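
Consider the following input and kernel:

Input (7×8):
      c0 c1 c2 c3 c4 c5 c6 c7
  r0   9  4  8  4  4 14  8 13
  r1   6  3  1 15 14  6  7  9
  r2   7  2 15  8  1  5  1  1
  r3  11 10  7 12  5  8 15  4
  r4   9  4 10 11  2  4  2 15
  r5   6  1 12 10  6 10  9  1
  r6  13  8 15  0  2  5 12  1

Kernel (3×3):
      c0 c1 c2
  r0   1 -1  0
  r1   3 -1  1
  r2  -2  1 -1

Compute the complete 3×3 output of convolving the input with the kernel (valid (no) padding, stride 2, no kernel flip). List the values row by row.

Output[0,0]: The receptive field on the input at this output position is [9 4 8 / 6 3 1 / 7 2 15]. Elementwise product with the kernel and sum: 9·1 + 4·-1 + 6·3 + 3·-1 + 1·1 + 7·-2 + 2·1 + 15·-1.
Output[0,1]: The receptive field on the input at this output position is [8 4 4 / 1 15 14 / 15 8 1]. Elementwise product with the kernel and sum: 8·1 + 4·-1 + 1·3 + 15·-1 + 14·1 + 15·-2 + 8·1 + 1·-1.

-6 -17 35
11 10 16
1 -1 4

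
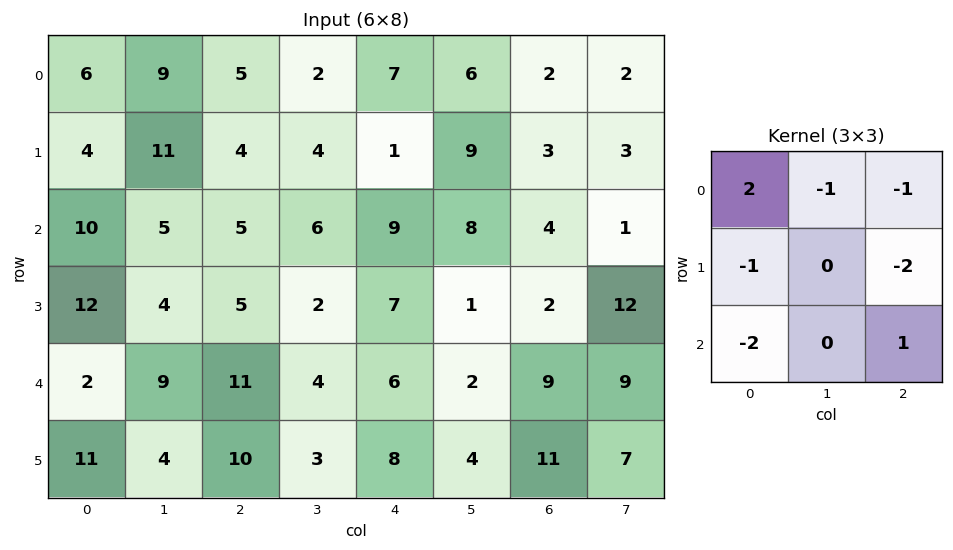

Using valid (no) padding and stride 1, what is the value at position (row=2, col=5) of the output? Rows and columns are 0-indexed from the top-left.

-9

The receptive field on the input at this output position is [8 4 1 / 1 2 12 / 2 9 9]. Elementwise product with the kernel and sum: 8·2 + 4·-1 + 1·-1 + 1·-1 + 12·-2 + 2·-2 + 9·1.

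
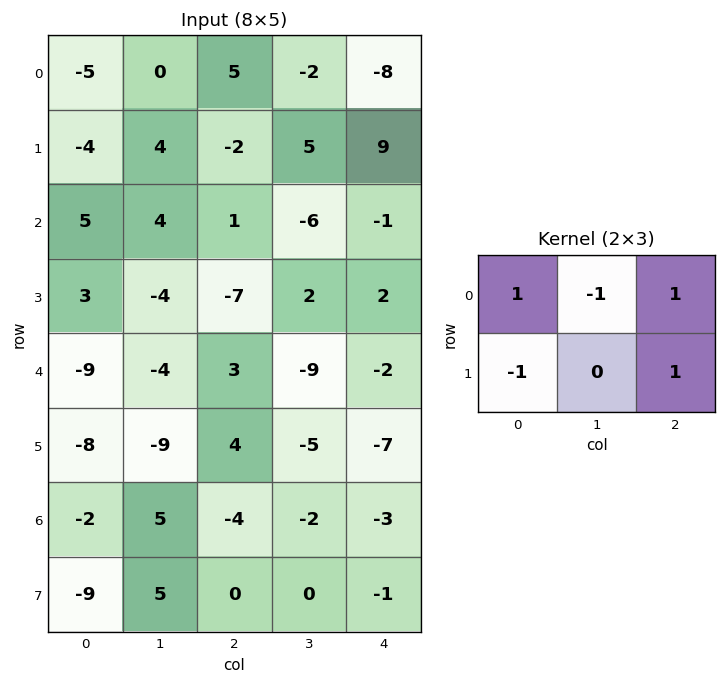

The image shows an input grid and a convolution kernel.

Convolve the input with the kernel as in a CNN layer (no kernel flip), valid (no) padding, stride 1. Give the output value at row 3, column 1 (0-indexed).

0

The receptive field on the input at this output position is [-4 -7 2 / -4 3 -9]. Elementwise product with the kernel and sum: -4·1 + -7·-1 + 2·1 + -4·-1 + -9·1.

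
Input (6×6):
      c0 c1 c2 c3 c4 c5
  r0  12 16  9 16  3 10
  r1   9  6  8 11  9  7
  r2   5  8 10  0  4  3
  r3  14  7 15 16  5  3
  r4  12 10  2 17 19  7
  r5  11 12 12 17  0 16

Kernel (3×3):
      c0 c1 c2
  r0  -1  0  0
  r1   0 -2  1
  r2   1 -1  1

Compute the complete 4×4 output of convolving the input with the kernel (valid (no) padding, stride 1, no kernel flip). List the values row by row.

-9 -23 -8 -28
7 -18 0 -2
0 3 -33 -2
-21 23 -35 -14

Output[0,0]: The receptive field on the input at this output position is [12 16 9 / 9 6 8 / 5 8 10]. Elementwise product with the kernel and sum: 12·-1 + 6·-2 + 8·1 + 5·1 + 8·-1 + 10·1.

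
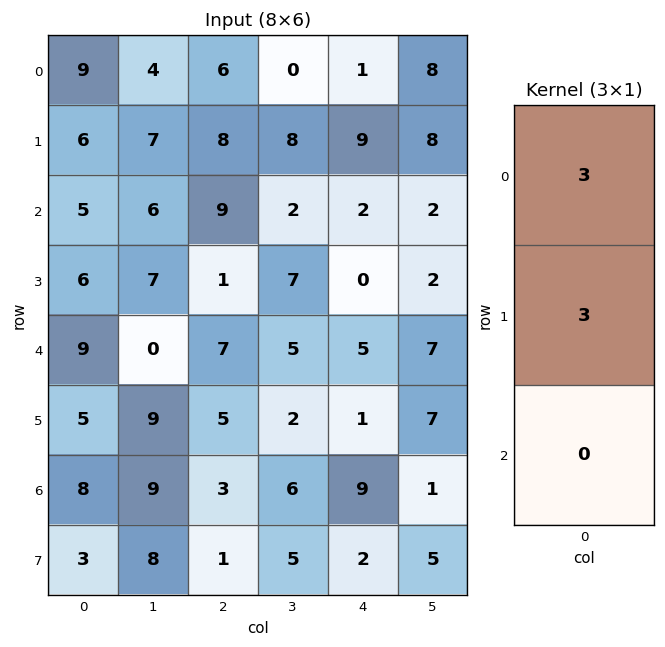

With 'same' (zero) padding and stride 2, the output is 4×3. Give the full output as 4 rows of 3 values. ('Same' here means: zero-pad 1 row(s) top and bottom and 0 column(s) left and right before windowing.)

Output[0,0]: The receptive field on the zero-padded input at this output position is [0 / 9 / 6]. Elementwise product with the kernel and sum: 0·3 + 9·3.
Output[0,1]: The receptive field on the zero-padded input at this output position is [0 / 6 / 8]. Elementwise product with the kernel and sum: 0·3 + 6·3.

27 18 3
33 51 33
45 24 15
39 24 30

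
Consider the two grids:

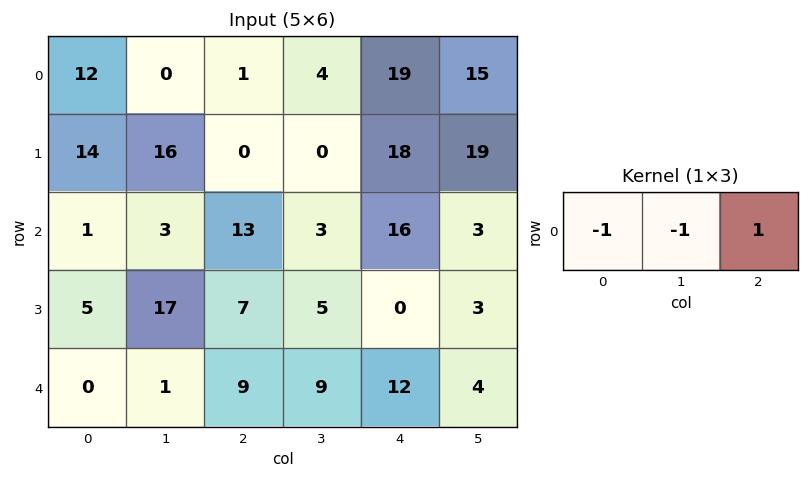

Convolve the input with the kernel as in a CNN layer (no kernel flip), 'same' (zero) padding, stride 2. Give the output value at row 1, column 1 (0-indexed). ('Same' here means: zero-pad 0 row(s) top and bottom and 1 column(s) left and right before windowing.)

-13

The receptive field on the zero-padded input at this output position is [3 13 3]. Elementwise product with the kernel and sum: 3·-1 + 13·-1 + 3·1.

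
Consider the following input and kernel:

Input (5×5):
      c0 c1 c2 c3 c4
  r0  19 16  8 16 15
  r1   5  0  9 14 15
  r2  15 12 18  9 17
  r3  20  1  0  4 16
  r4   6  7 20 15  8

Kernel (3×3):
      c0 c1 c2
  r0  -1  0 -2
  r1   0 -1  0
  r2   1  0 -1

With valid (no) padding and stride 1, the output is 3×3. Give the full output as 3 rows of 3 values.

-38 -54 -51
-15 -49 -64
-66 -38 -44

Output[0,0]: The receptive field on the input at this output position is [19 16 8 / 5 0 9 / 15 12 18]. Elementwise product with the kernel and sum: 19·-1 + 8·-2 + 0·-1 + 15·1 + 18·-1.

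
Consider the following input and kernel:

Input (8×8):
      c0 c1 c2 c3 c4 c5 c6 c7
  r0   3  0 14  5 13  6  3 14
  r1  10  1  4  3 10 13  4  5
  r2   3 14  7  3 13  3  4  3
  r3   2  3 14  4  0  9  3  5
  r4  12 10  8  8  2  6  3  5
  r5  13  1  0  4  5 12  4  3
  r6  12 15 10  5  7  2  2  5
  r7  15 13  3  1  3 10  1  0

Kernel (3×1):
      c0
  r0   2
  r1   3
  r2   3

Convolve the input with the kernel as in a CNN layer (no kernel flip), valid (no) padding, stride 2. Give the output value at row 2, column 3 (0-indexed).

The receptive field on the input at this output position is [3 / 4 / 2]. Elementwise product with the kernel and sum: 3·2 + 4·3 + 2·3.

24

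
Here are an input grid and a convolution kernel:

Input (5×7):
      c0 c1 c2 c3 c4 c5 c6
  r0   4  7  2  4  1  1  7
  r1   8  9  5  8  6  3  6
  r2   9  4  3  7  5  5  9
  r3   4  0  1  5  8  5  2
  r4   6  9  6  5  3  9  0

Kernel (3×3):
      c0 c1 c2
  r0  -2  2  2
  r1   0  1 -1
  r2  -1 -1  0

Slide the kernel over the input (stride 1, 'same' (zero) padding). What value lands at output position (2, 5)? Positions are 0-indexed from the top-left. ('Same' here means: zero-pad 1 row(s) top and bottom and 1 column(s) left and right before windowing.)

-11

The receptive field on the zero-padded input at this output position is [6 3 6 / 5 5 9 / 8 5 2]. Elementwise product with the kernel and sum: 6·-2 + 3·2 + 6·2 + 5·1 + 9·-1 + 8·-1 + 5·-1.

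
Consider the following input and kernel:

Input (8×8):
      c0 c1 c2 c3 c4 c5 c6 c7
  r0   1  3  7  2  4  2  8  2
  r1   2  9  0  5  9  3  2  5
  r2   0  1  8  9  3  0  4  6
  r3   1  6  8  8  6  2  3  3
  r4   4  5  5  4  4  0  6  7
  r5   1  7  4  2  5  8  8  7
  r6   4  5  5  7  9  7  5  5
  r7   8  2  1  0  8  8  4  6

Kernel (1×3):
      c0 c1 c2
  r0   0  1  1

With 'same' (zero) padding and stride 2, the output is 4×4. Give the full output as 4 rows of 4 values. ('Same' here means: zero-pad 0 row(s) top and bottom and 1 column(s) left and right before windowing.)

Output[0,0]: The receptive field on the zero-padded input at this output position is [0 1 3]. Elementwise product with the kernel and sum: 1·1 + 3·1.
Output[0,1]: The receptive field on the zero-padded input at this output position is [3 7 2]. Elementwise product with the kernel and sum: 7·1 + 2·1.

4 9 6 10
1 17 3 10
9 9 4 13
9 12 16 10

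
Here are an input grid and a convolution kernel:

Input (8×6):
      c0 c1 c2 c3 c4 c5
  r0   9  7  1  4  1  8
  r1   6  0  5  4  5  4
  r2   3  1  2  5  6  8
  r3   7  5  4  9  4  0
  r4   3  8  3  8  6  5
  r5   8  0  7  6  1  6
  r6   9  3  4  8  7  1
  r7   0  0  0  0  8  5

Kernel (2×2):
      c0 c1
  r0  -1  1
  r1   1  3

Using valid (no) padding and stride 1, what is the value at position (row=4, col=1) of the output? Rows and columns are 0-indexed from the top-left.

The receptive field on the input at this output position is [8 3 / 0 7]. Elementwise product with the kernel and sum: 8·-1 + 3·1 + 0·1 + 7·3.

16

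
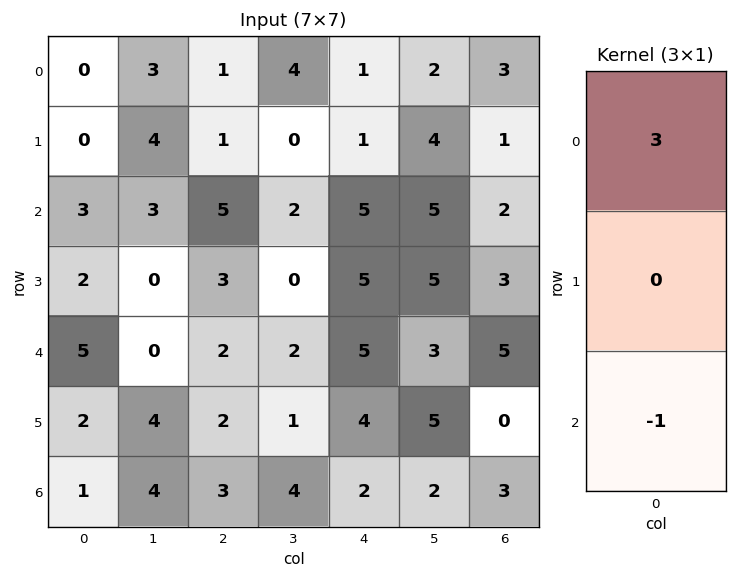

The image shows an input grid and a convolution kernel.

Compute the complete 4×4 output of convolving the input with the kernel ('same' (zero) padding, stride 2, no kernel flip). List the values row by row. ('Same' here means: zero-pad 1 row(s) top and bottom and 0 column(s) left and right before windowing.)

Output[0,0]: The receptive field on the zero-padded input at this output position is [0 / 0 / 0]. Elementwise product with the kernel and sum: 0·3 + 0·-1.

0 -1 -1 -1
-2 0 -2 0
4 7 11 9
6 6 12 0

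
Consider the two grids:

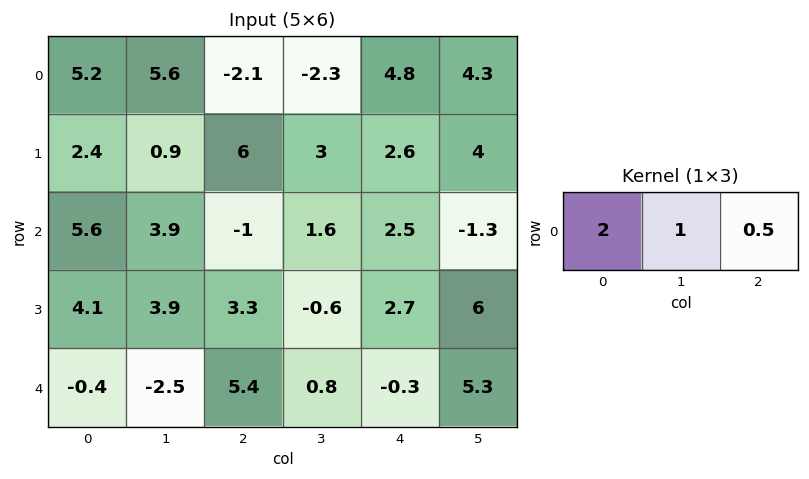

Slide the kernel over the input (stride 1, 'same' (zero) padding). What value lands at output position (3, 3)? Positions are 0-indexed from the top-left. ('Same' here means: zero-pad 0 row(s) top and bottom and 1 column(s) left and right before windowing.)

7.35

The receptive field on the zero-padded input at this output position is [3.3 -0.6 2.7]. Elementwise product with the kernel and sum: 3.3·2 + -0.6·1 + 2.7·0.5.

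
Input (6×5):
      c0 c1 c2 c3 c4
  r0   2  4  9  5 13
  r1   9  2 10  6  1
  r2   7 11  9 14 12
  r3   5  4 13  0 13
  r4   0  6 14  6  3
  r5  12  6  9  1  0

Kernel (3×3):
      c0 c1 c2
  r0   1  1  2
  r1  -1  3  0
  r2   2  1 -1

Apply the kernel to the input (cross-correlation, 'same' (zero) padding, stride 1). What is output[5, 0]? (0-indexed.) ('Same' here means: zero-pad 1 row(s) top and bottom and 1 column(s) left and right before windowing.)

48

The receptive field on the zero-padded input at this output position is [0 0 6 / 0 12 6 / 0 0 0]. Elementwise product with the kernel and sum: 0·1 + 0·1 + 6·2 + 0·-1 + 12·3 + 0·2 + 0·1 + 0·-1.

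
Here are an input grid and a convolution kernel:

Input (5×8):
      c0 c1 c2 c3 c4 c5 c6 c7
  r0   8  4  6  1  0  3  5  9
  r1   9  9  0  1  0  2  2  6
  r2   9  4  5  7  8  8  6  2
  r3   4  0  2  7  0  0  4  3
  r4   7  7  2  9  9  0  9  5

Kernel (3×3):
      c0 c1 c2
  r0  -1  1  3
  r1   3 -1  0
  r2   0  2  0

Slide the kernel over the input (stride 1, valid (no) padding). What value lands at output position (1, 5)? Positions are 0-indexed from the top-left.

The receptive field on the input at this output position is [2 2 6 / 8 6 2 / 0 4 3]. Elementwise product with the kernel and sum: 2·-1 + 2·1 + 6·3 + 8·3 + 6·-1 + 4·2.

44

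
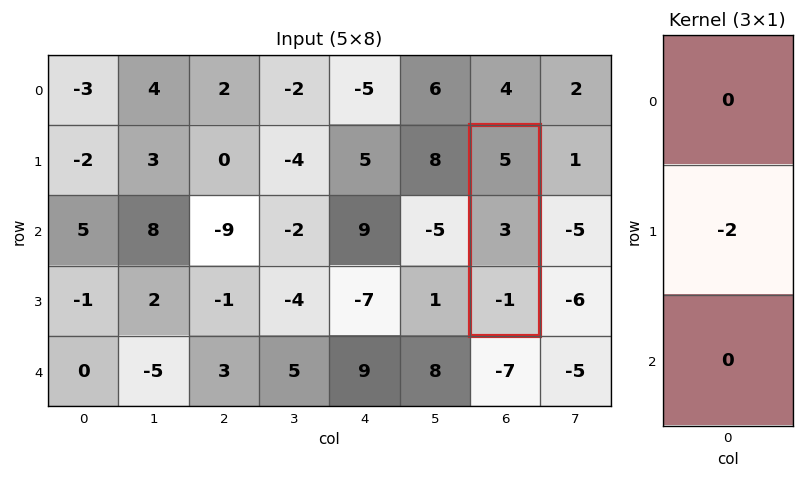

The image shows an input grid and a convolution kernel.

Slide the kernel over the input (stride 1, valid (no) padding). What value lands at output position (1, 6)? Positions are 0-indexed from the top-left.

The receptive field on the input at this output position is [5 / 3 / -1]. Elementwise product with the kernel and sum: 3·-2.

-6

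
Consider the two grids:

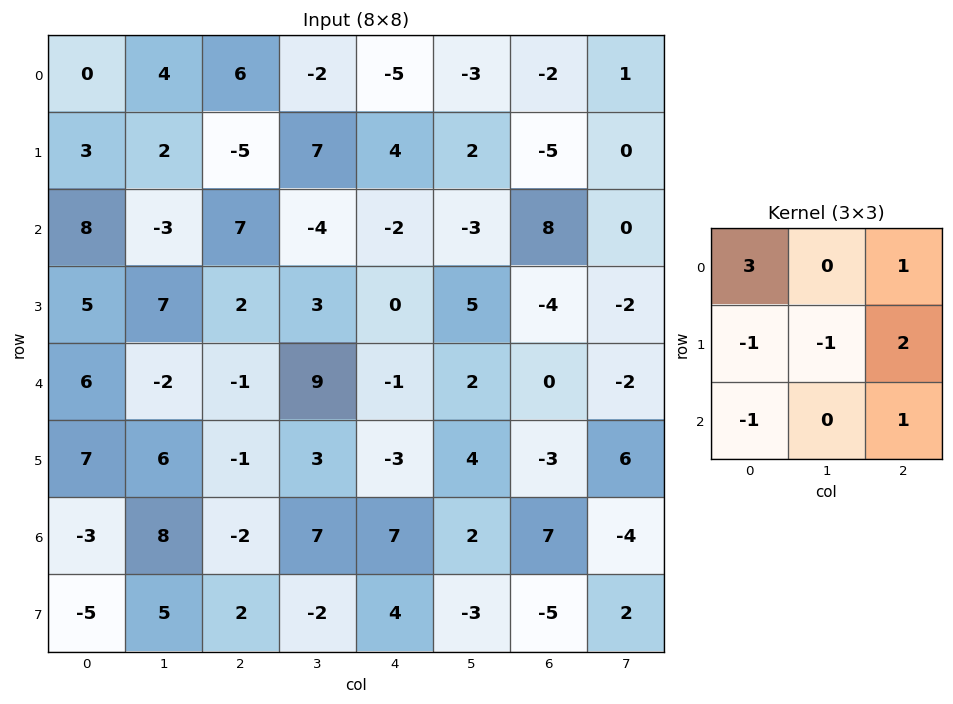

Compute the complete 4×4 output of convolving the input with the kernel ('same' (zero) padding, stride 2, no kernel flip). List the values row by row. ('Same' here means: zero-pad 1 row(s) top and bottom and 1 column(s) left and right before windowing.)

10 -9 -4 5
-5 -3 25 -6
3 42 11 9
30 22 2 6

Output[0,0]: The receptive field on the zero-padded input at this output position is [0 0 0 / 0 0 4 / 0 3 2]. Elementwise product with the kernel and sum: 0·3 + 0·1 + 0·-1 + 0·-1 + 4·2 + 0·-1 + 2·1.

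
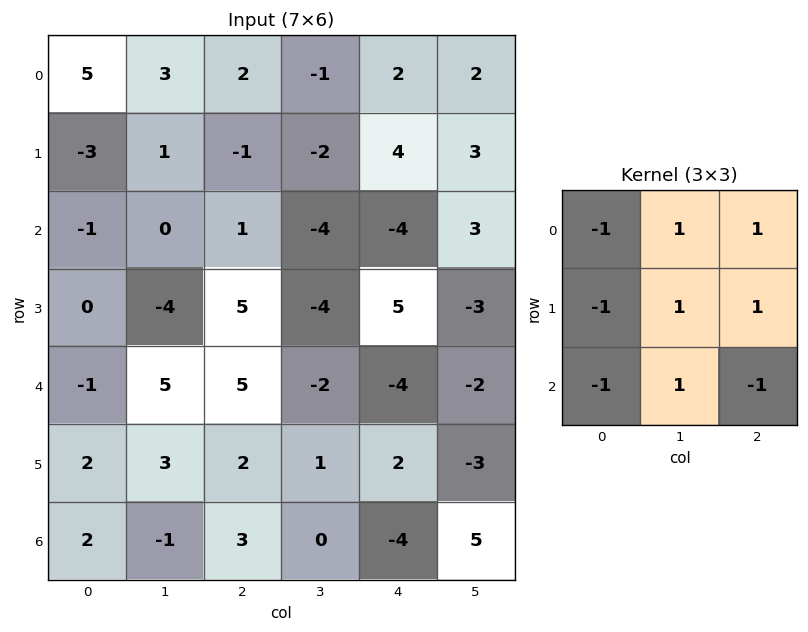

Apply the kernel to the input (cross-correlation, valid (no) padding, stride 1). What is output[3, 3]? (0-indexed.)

6

The receptive field on the input at this output position is [-4 5 -3 / -2 -4 -2 / 1 2 -3]. Elementwise product with the kernel and sum: -4·-1 + 5·1 + -3·1 + -2·-1 + -4·1 + -2·1 + 1·-1 + 2·1 + -3·-1.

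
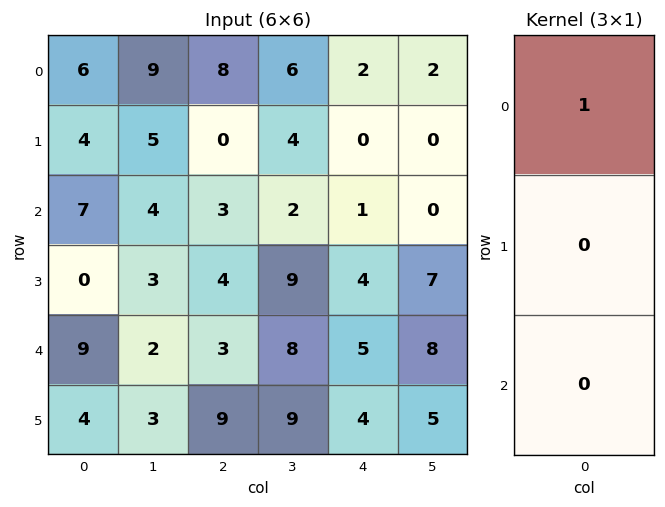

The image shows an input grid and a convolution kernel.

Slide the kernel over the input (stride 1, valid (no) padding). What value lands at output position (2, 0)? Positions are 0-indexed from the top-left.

The receptive field on the input at this output position is [7 / 0 / 9]. Elementwise product with the kernel and sum: 7·1.

7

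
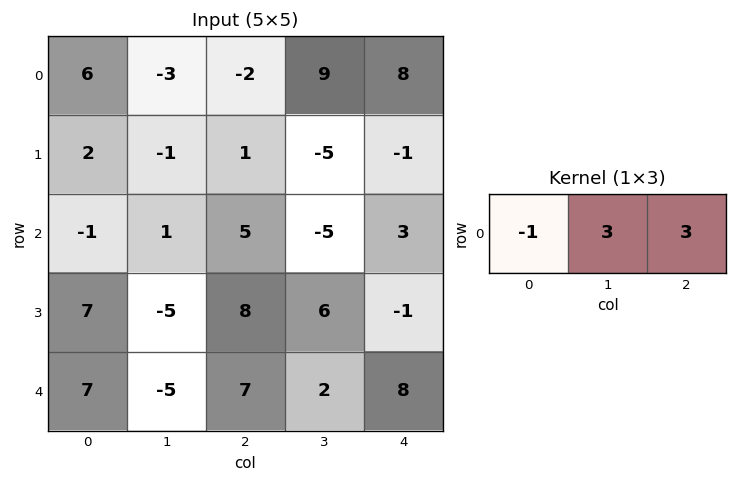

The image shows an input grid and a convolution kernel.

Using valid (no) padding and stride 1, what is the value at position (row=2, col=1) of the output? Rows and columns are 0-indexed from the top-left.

The receptive field on the input at this output position is [1 5 -5]. Elementwise product with the kernel and sum: 1·-1 + 5·3 + -5·3.

-1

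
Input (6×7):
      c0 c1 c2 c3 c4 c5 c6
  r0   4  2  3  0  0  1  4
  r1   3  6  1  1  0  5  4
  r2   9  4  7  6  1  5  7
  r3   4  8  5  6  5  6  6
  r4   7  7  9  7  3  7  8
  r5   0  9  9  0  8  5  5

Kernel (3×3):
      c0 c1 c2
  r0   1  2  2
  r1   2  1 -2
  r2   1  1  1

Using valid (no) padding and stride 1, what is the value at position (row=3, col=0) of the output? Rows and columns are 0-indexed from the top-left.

The receptive field on the input at this output position is [4 8 5 / 7 7 9 / 0 9 9]. Elementwise product with the kernel and sum: 4·1 + 8·2 + 5·2 + 7·2 + 7·1 + 9·-2 + 0·1 + 9·1 + 9·1.

51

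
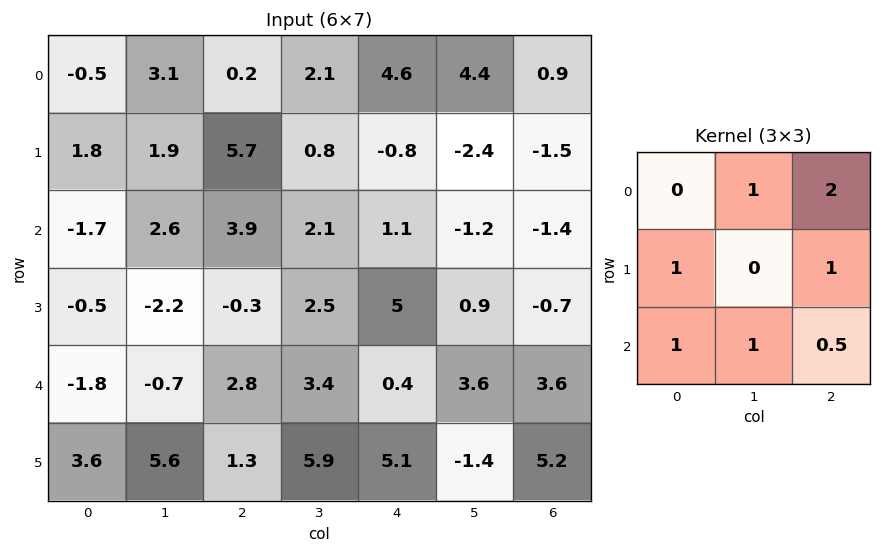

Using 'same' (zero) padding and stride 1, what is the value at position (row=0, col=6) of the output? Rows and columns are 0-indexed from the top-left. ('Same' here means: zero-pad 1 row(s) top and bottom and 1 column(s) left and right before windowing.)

The receptive field on the zero-padded input at this output position is [0 0 0 / 4.4 0.9 0 / -2.4 -1.5 0]. Elementwise product with the kernel and sum: 0·1 + 0·2 + 4.4·1 + 0·1 + -2.4·1 + -1.5·1 + 0·0.5.

0.5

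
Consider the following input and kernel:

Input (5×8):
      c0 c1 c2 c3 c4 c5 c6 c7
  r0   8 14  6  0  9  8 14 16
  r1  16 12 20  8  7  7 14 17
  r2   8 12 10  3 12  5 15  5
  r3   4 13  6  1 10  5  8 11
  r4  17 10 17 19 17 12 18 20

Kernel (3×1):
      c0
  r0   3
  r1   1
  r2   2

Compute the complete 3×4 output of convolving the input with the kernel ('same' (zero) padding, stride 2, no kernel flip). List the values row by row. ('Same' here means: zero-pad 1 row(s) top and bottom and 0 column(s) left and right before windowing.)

Output[0,0]: The receptive field on the zero-padded input at this output position is [0 / 8 / 16]. Elementwise product with the kernel and sum: 0·3 + 8·1 + 16·2.
Output[0,1]: The receptive field on the zero-padded input at this output position is [0 / 6 / 20]. Elementwise product with the kernel and sum: 0·3 + 6·1 + 20·2.

40 46 23 42
64 82 53 73
29 35 47 42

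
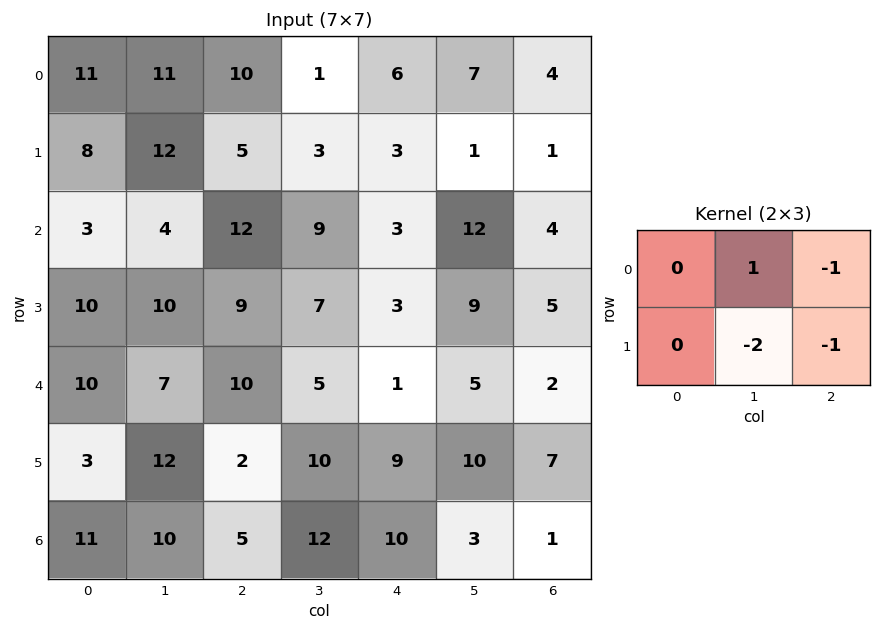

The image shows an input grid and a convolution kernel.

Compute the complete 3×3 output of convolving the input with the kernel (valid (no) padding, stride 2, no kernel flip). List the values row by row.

Output[0,0]: The receptive field on the input at this output position is [11 11 10 / 8 12 5]. Elementwise product with the kernel and sum: 11·1 + 10·-1 + 12·-2 + 5·-1.
Output[0,1]: The receptive field on the input at this output position is [10 1 6 / 5 3 3]. Elementwise product with the kernel and sum: 1·1 + 6·-1 + 3·-2 + 3·-1.

-28 -14 0
-37 -11 -15
-29 -25 -24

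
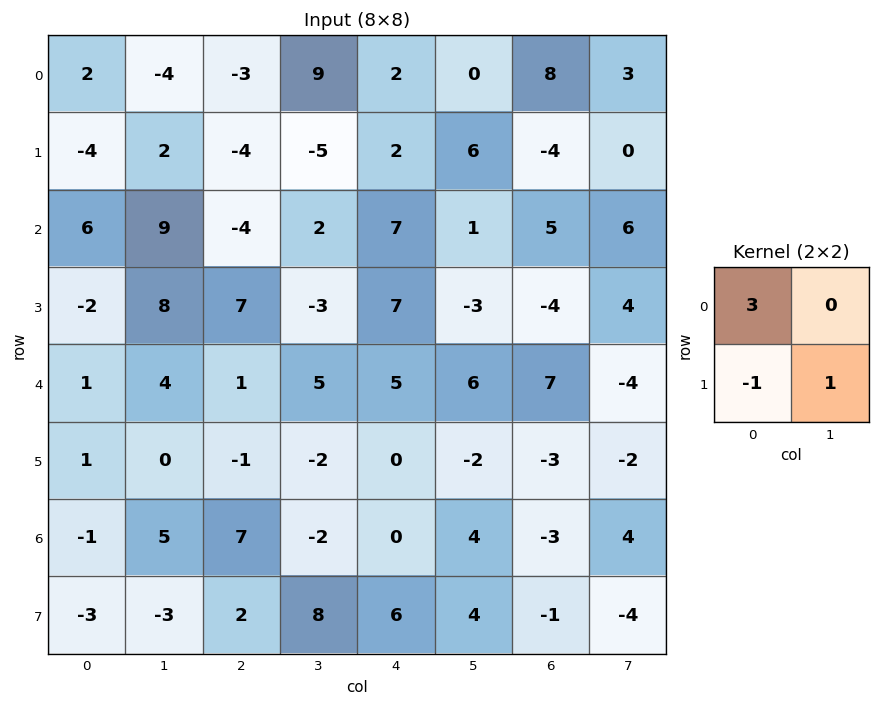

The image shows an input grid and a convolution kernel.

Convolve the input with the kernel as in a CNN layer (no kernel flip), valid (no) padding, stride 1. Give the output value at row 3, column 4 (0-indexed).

The receptive field on the input at this output position is [7 -3 / 5 6]. Elementwise product with the kernel and sum: 7·3 + 5·-1 + 6·1.

22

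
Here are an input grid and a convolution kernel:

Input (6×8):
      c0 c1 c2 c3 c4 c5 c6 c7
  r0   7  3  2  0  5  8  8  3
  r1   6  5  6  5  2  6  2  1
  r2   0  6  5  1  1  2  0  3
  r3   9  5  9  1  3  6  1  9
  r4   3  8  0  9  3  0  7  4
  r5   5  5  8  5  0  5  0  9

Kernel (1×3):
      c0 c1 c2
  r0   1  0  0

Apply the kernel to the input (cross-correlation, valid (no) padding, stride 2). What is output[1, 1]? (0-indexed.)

5

The receptive field on the input at this output position is [5 1 1]. Elementwise product with the kernel and sum: 5·1.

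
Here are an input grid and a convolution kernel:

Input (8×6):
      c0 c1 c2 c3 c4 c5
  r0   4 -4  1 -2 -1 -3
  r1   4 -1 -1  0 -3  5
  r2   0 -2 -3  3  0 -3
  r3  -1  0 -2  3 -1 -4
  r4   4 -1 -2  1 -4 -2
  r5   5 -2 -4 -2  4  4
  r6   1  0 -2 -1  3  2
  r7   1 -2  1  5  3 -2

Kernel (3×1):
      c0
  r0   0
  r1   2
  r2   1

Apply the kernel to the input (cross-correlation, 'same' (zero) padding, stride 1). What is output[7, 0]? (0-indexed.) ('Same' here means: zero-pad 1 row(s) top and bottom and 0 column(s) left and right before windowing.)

The receptive field on the zero-padded input at this output position is [1 / 1 / 0]. Elementwise product with the kernel and sum: 1·2 + 0·1.

2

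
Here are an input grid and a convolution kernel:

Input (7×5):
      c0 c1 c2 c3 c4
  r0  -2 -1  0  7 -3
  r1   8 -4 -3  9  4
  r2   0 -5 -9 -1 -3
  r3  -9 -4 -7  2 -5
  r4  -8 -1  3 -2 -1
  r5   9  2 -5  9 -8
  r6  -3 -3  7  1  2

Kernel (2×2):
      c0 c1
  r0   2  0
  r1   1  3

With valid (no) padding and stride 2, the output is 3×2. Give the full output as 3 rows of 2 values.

Output[0,0]: The receptive field on the input at this output position is [-2 -1 / 8 -4]. Elementwise product with the kernel and sum: -2·2 + 8·1 + -4·3.

-8 24
-21 -19
-1 28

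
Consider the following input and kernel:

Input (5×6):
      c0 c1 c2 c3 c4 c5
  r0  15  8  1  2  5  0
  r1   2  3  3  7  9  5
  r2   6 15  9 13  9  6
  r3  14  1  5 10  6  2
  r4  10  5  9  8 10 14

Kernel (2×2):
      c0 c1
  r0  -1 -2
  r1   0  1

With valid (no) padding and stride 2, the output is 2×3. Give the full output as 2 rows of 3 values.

Output[0,0]: The receptive field on the input at this output position is [15 8 / 2 3]. Elementwise product with the kernel and sum: 15·-1 + 8·-2 + 3·1.
Output[0,1]: The receptive field on the input at this output position is [1 2 / 3 7]. Elementwise product with the kernel and sum: 1·-1 + 2·-2 + 7·1.

-28 2 0
-35 -25 -19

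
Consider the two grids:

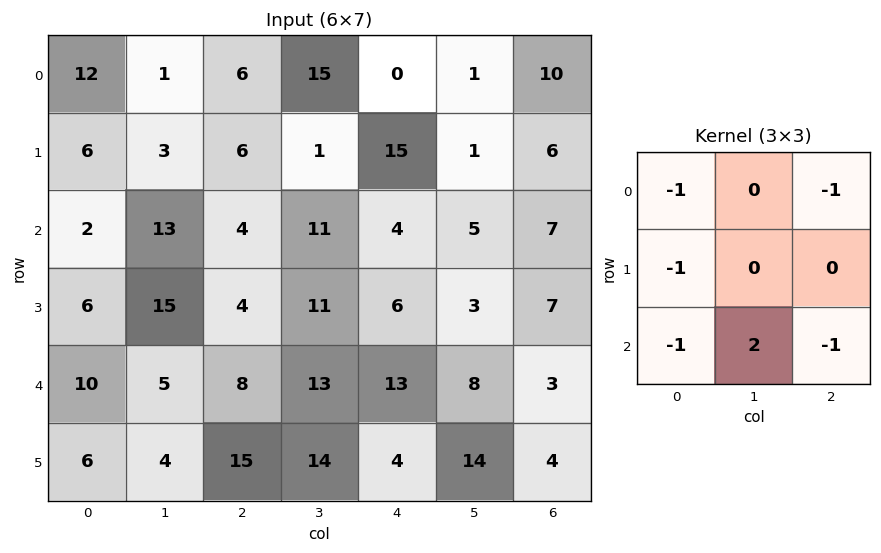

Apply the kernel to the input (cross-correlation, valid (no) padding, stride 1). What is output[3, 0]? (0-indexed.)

The receptive field on the input at this output position is [6 15 4 / 10 5 8 / 6 4 15]. Elementwise product with the kernel and sum: 6·-1 + 4·-1 + 10·-1 + 6·-1 + 4·2 + 15·-1.

-33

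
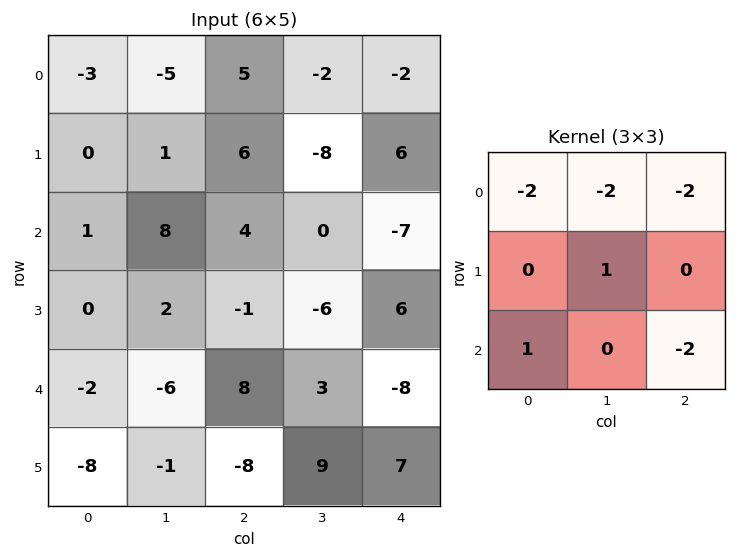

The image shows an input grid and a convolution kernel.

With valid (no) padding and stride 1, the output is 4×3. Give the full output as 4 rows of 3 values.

0 18 8
-4 20 -21
-42 -37 24
0 -1 -17

Output[0,0]: The receptive field on the input at this output position is [-3 -5 5 / 0 1 6 / 1 8 4]. Elementwise product with the kernel and sum: -3·-2 + -5·-2 + 5·-2 + 1·1 + 1·1 + 4·-2.
Output[0,1]: The receptive field on the input at this output position is [-5 5 -2 / 1 6 -8 / 8 4 0]. Elementwise product with the kernel and sum: -5·-2 + 5·-2 + -2·-2 + 6·1 + 8·1 + 0·-2.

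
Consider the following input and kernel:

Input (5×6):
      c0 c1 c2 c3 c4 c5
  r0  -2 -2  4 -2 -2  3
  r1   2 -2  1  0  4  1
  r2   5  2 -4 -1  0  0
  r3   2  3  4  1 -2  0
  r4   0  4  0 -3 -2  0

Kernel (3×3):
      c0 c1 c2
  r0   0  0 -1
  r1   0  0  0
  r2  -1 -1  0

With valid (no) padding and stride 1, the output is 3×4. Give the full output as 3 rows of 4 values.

Output[0,0]: The receptive field on the input at this output position is [-2 -2 4 / 2 -2 1 / 5 2 -4]. Elementwise product with the kernel and sum: 4·-1 + 5·-1 + 2·-1.
Output[0,1]: The receptive field on the input at this output position is [-2 4 -2 / -2 1 0 / 2 -4 -1]. Elementwise product with the kernel and sum: -2·-1 + 2·-1 + -4·-1.

-11 4 7 -2
-6 -7 -9 0
0 -3 3 5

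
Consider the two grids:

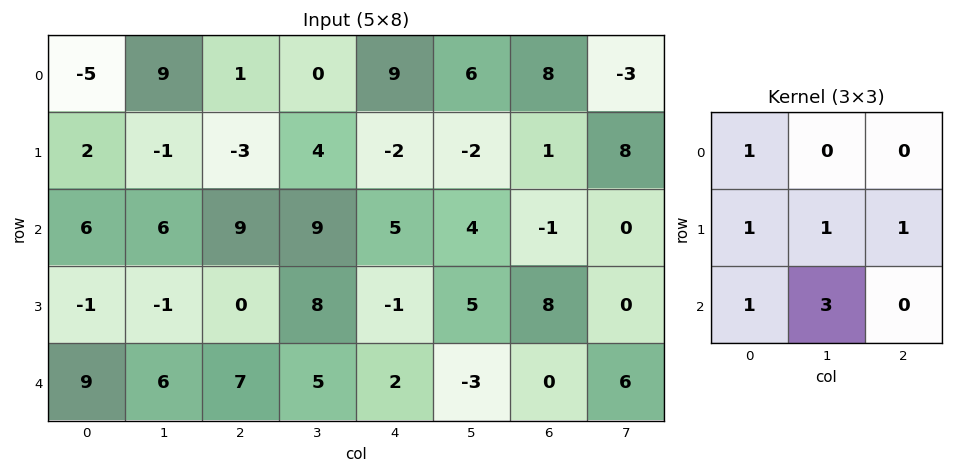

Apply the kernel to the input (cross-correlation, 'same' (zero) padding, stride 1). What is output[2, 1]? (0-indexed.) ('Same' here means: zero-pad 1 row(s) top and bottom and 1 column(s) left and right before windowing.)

The receptive field on the zero-padded input at this output position is [2 -1 -3 / 6 6 9 / -1 -1 0]. Elementwise product with the kernel and sum: 2·1 + 6·1 + 6·1 + 9·1 + -1·1 + -1·3.

19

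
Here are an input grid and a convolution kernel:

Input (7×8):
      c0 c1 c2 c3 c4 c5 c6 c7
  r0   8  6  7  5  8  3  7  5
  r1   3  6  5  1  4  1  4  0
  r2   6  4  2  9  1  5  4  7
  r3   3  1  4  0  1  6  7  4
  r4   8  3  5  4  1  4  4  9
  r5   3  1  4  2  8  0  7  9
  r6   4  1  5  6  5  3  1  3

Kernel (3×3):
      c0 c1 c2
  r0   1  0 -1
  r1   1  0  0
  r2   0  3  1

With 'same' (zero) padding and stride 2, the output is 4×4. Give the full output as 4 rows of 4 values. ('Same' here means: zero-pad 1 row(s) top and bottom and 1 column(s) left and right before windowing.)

Output[0,0]: The receptive field on the zero-padded input at this output position is [0 0 0 / 0 8 6 / 0 3 6]. Elementwise product with the kernel and sum: 0·1 + 0·-1 + 0·1 + 3·3 + 6·1.

15 22 18 15
4 21 18 31
9 18 22 36
-1 0 8 -6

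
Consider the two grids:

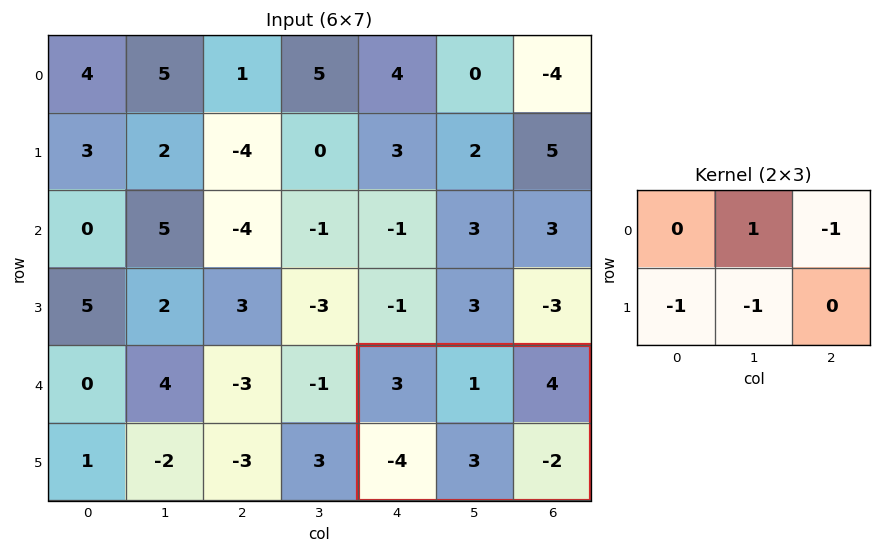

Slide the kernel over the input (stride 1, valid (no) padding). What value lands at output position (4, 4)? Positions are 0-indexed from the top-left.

The receptive field on the input at this output position is [3 1 4 / -4 3 -2]. Elementwise product with the kernel and sum: 1·1 + 4·-1 + -4·-1 + 3·-1.

-2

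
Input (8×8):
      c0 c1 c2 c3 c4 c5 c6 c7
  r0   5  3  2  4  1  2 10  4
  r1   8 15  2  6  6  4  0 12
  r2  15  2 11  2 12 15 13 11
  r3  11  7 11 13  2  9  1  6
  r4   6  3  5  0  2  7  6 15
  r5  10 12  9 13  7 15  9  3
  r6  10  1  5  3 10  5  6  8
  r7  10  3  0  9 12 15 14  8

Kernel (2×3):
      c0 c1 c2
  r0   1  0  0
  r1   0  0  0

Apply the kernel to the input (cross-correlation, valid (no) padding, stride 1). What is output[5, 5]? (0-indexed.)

15

The receptive field on the input at this output position is [15 9 3 / 5 6 8]. Elementwise product with the kernel and sum: 15·1.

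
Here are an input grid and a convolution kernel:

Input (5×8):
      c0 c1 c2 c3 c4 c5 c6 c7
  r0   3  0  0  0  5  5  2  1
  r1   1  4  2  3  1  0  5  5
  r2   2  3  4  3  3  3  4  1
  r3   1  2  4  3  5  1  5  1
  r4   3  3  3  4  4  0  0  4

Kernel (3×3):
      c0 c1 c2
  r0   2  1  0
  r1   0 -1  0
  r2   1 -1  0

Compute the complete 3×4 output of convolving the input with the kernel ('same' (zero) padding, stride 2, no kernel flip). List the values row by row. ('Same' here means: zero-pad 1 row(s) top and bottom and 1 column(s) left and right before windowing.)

-4 2 -3 -7
-2 4 2 -3
-2 5 7 7

Output[0,0]: The receptive field on the zero-padded input at this output position is [0 0 0 / 0 3 0 / 0 1 4]. Elementwise product with the kernel and sum: 0·2 + 0·1 + 3·-1 + 0·1 + 1·-1.
Output[0,1]: The receptive field on the zero-padded input at this output position is [0 0 0 / 0 0 0 / 4 2 3]. Elementwise product with the kernel and sum: 0·2 + 0·1 + 0·-1 + 4·1 + 2·-1.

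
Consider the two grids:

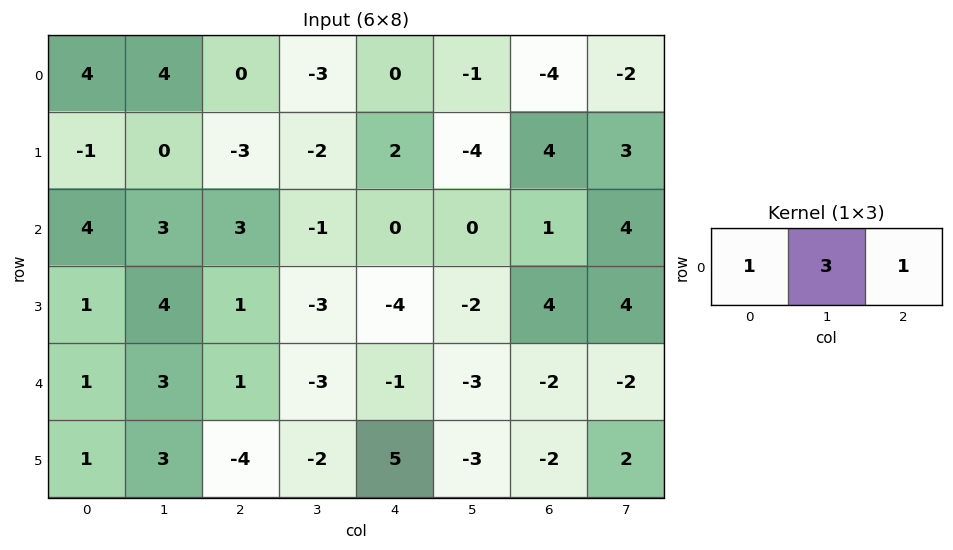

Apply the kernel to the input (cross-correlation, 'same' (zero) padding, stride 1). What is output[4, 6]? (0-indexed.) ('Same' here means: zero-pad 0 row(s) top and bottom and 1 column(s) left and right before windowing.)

The receptive field on the zero-padded input at this output position is [-3 -2 -2]. Elementwise product with the kernel and sum: -3·1 + -2·3 + -2·1.

-11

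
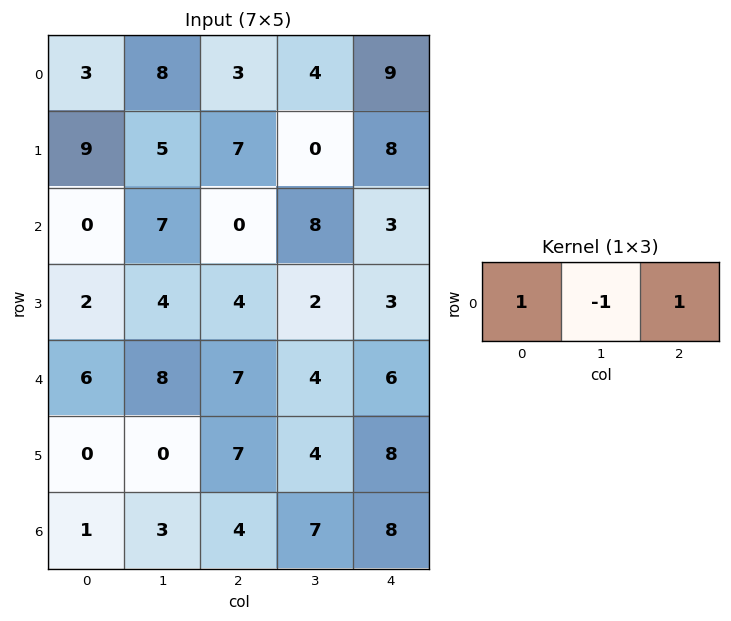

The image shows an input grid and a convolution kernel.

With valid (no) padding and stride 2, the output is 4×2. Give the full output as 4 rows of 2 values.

Output[0,0]: The receptive field on the input at this output position is [3 8 3]. Elementwise product with the kernel and sum: 3·1 + 8·-1 + 3·1.

-2 8
-7 -5
5 9
2 5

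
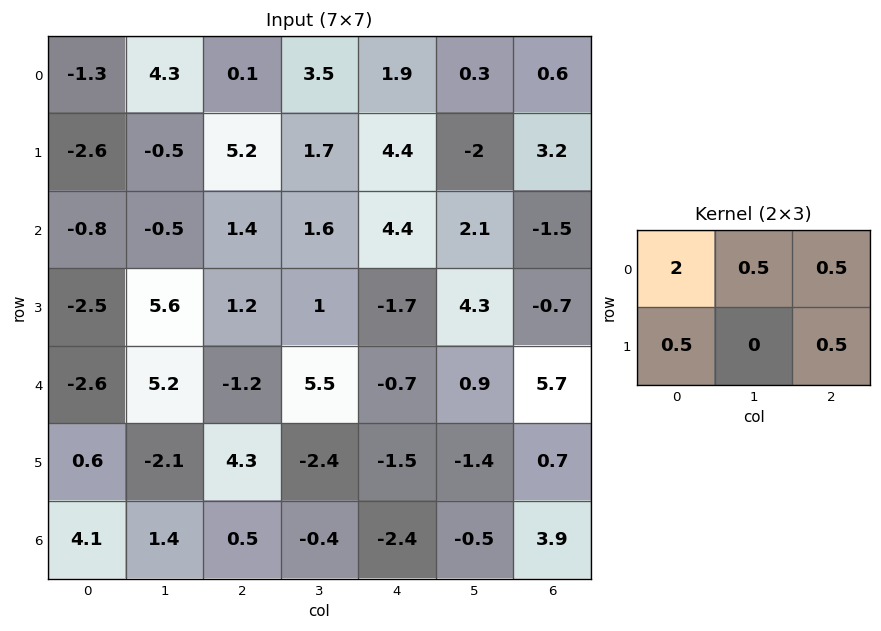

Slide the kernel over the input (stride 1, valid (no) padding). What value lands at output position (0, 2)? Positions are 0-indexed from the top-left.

7.7

The receptive field on the input at this output position is [0.1 3.5 1.9 / 5.2 1.7 4.4]. Elementwise product with the kernel and sum: 0.1·2 + 3.5·0.5 + 1.9·0.5 + 5.2·0.5 + 4.4·0.5.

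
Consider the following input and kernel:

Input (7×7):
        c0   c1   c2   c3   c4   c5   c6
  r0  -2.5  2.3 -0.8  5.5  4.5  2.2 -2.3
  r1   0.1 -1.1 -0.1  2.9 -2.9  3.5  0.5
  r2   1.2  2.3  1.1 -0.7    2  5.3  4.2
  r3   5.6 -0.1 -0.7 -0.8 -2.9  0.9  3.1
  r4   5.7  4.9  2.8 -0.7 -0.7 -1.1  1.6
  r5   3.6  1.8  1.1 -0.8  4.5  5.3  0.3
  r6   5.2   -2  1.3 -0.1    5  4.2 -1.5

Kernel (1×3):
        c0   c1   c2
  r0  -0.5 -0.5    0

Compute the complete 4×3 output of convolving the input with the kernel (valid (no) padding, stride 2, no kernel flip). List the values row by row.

Output[0,0]: The receptive field on the input at this output position is [-2.5 2.3 -0.8]. Elementwise product with the kernel and sum: -2.5·-0.5 + 2.3·-0.5.
Output[0,1]: The receptive field on the input at this output position is [-0.8 5.5 4.5]. Elementwise product with the kernel and sum: -0.8·-0.5 + 5.5·-0.5.

0.1 -2.35 -3.35
-1.75 -0.2 -3.65
-5.3 -1.05 0.9
-1.6 -0.6 -4.6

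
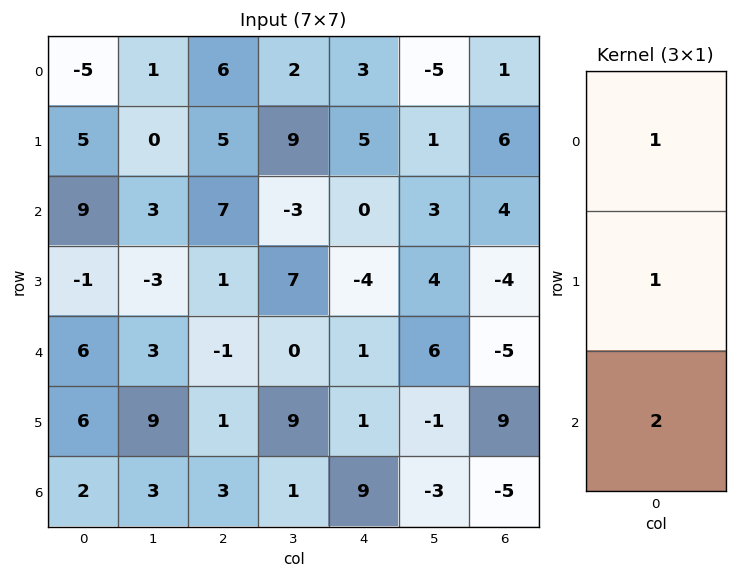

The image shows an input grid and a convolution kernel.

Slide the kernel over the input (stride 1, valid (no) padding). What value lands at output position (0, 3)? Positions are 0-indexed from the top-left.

The receptive field on the input at this output position is [2 / 9 / -3]. Elementwise product with the kernel and sum: 2·1 + 9·1 + -3·2.

5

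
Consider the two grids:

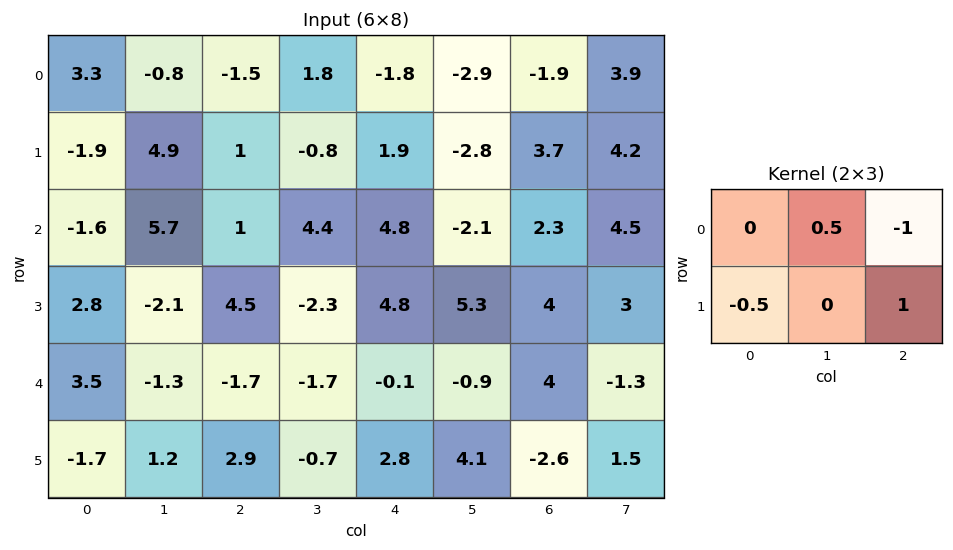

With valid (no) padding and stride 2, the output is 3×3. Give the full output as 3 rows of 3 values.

Output[0,0]: The receptive field on the input at this output position is [3.3 -0.8 -1.5 / -1.9 4.9 1]. Elementwise product with the kernel and sum: -0.8·0.5 + -1.5·-1 + -1.9·-0.5 + 1·1.
Output[0,1]: The receptive field on the input at this output position is [-1.5 1.8 -1.8 / 1 -0.8 1.9]. Elementwise product with the kernel and sum: 1.8·0.5 + -1.8·-1 + 1·-0.5 + 1.9·1.

3.05 4.1 3.2
4.95 -0.05 -1.75
4.8 0.6 -8.45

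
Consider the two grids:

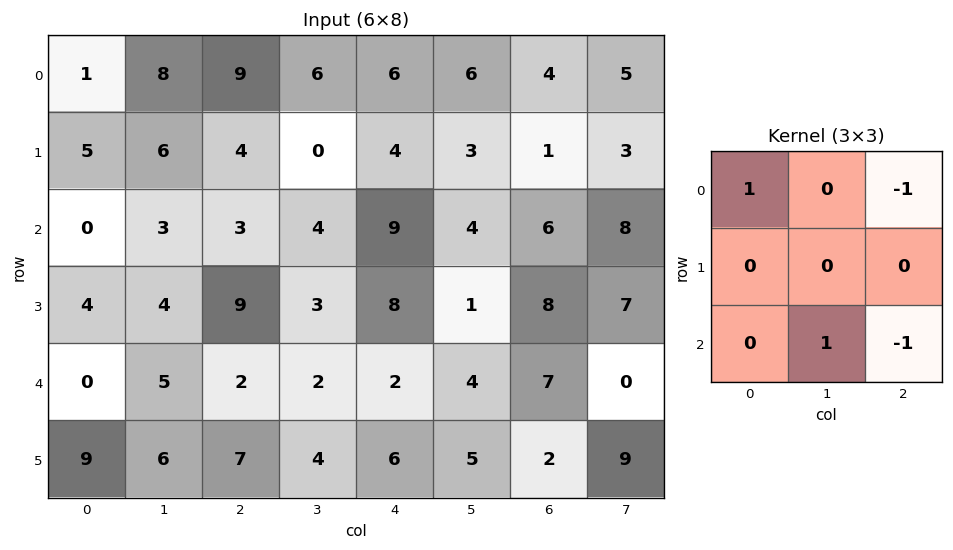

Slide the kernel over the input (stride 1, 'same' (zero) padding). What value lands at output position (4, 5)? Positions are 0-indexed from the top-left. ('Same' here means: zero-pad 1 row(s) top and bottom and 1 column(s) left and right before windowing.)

3

The receptive field on the zero-padded input at this output position is [8 1 8 / 2 4 7 / 6 5 2]. Elementwise product with the kernel and sum: 8·1 + 8·-1 + 5·1 + 2·-1.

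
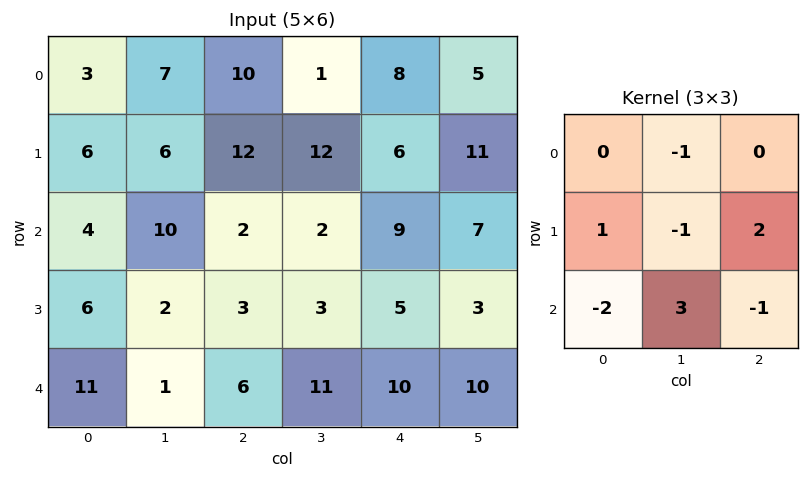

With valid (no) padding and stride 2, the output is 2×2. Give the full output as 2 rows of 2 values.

37 4
-25 19

Output[0,0]: The receptive field on the input at this output position is [3 7 10 / 6 6 12 / 4 10 2]. Elementwise product with the kernel and sum: 7·-1 + 6·1 + 6·-1 + 12·2 + 4·-2 + 10·3 + 2·-1.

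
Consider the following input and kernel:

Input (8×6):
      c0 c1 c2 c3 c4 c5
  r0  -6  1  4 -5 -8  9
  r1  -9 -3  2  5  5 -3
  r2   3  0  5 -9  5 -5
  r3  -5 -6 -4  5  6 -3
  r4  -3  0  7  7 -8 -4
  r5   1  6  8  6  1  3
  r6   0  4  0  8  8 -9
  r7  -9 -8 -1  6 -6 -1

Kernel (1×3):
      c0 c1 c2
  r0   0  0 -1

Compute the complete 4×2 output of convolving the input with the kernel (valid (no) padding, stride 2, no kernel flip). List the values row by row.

-4 8
-5 -5
-7 8
0 -8

Output[0,0]: The receptive field on the input at this output position is [-6 1 4]. Elementwise product with the kernel and sum: 4·-1.
Output[0,1]: The receptive field on the input at this output position is [4 -5 -8]. Elementwise product with the kernel and sum: -8·-1.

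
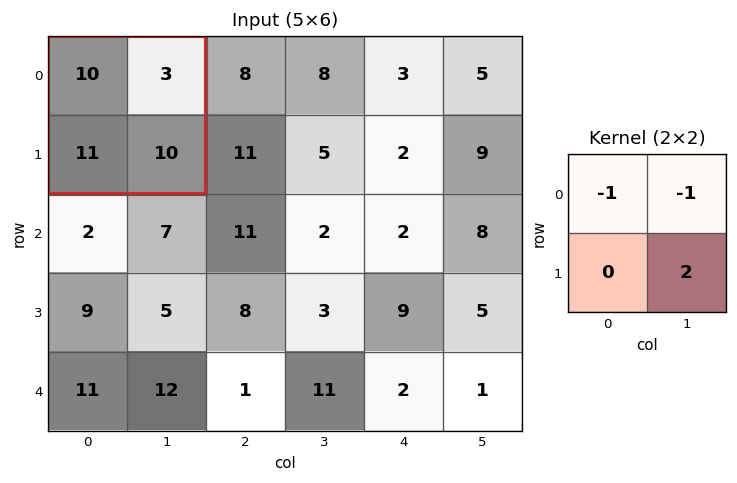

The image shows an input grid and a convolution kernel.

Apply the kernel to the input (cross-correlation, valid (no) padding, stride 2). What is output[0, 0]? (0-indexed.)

The receptive field on the input at this output position is [10 3 / 11 10]. Elementwise product with the kernel and sum: 10·-1 + 3·-1 + 10·2.

7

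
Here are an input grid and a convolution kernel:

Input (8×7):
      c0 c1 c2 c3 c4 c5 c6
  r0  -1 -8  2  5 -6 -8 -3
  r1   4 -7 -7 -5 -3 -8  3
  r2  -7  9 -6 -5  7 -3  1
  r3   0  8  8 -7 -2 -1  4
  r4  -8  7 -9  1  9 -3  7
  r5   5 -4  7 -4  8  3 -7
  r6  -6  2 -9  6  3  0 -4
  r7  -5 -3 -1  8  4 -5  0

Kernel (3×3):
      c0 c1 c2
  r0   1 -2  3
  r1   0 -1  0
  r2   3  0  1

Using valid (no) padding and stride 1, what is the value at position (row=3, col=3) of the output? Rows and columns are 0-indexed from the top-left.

-24

The receptive field on the input at this output position is [-7 -2 -1 / 1 9 -3 / -4 8 3]. Elementwise product with the kernel and sum: -7·1 + -2·-2 + -1·3 + 9·-1 + -4·3 + 3·1.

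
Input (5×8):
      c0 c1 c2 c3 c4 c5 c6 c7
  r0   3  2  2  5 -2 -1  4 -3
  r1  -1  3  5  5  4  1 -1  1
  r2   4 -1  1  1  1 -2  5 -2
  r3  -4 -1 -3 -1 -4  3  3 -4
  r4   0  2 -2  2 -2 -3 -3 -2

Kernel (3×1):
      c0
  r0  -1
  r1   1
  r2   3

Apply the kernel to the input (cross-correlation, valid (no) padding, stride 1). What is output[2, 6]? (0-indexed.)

-11

The receptive field on the input at this output position is [5 / 3 / -3]. Elementwise product with the kernel and sum: 5·-1 + 3·1 + -3·3.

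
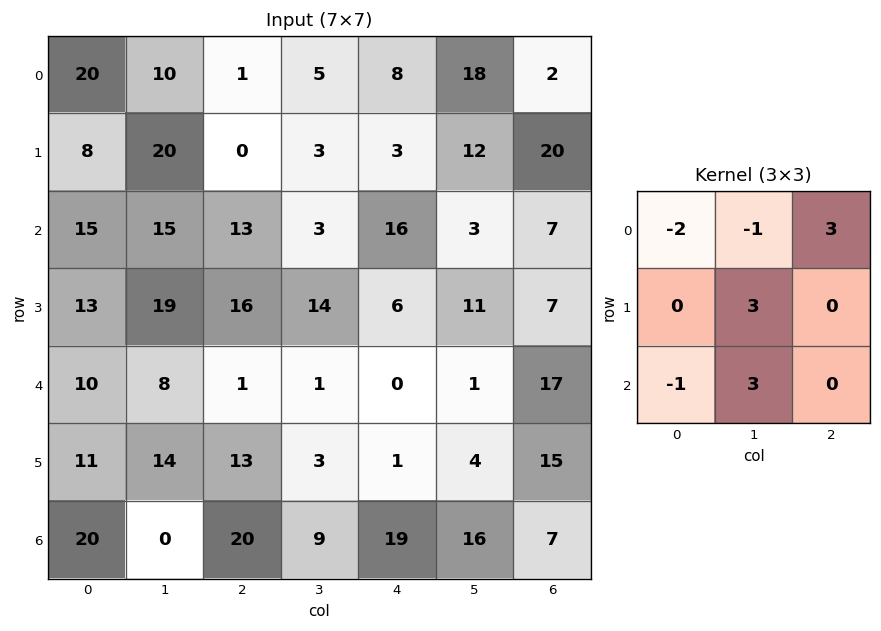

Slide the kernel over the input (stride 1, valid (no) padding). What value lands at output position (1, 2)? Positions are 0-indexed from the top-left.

The receptive field on the input at this output position is [0 3 3 / 13 3 16 / 16 14 6]. Elementwise product with the kernel and sum: 0·-2 + 3·-1 + 3·3 + 3·3 + 16·-1 + 14·3.

41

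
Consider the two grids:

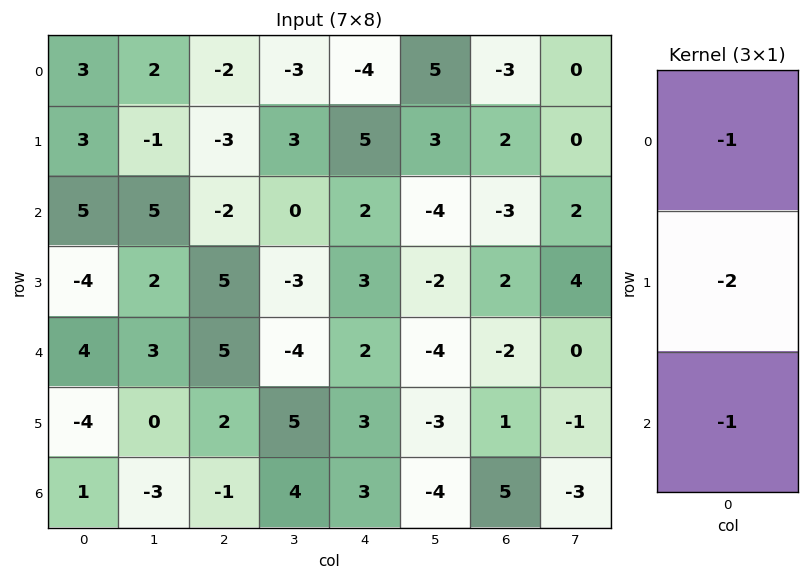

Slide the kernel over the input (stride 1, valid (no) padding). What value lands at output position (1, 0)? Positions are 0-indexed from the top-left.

The receptive field on the input at this output position is [3 / 5 / -4]. Elementwise product with the kernel and sum: 3·-1 + 5·-2 + -4·-1.

-9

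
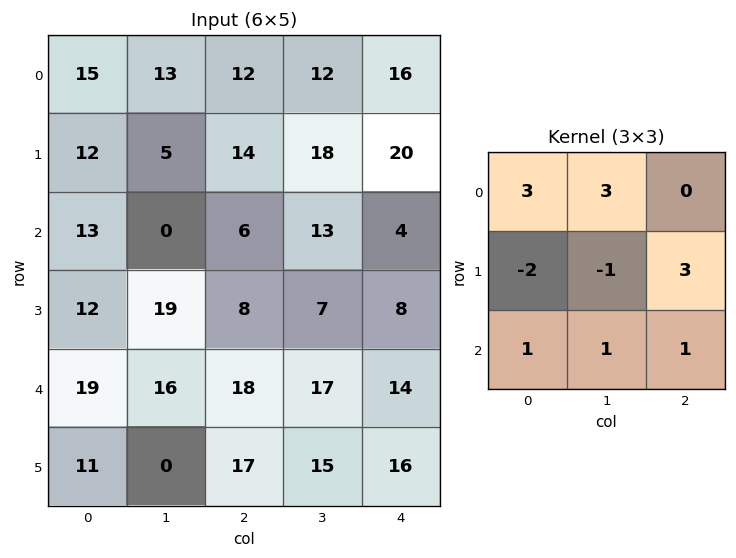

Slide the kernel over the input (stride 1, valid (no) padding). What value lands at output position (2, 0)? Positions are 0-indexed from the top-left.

The receptive field on the input at this output position is [13 0 6 / 12 19 8 / 19 16 18]. Elementwise product with the kernel and sum: 13·3 + 0·3 + 12·-2 + 19·-1 + 8·3 + 19·1 + 16·1 + 18·1.

73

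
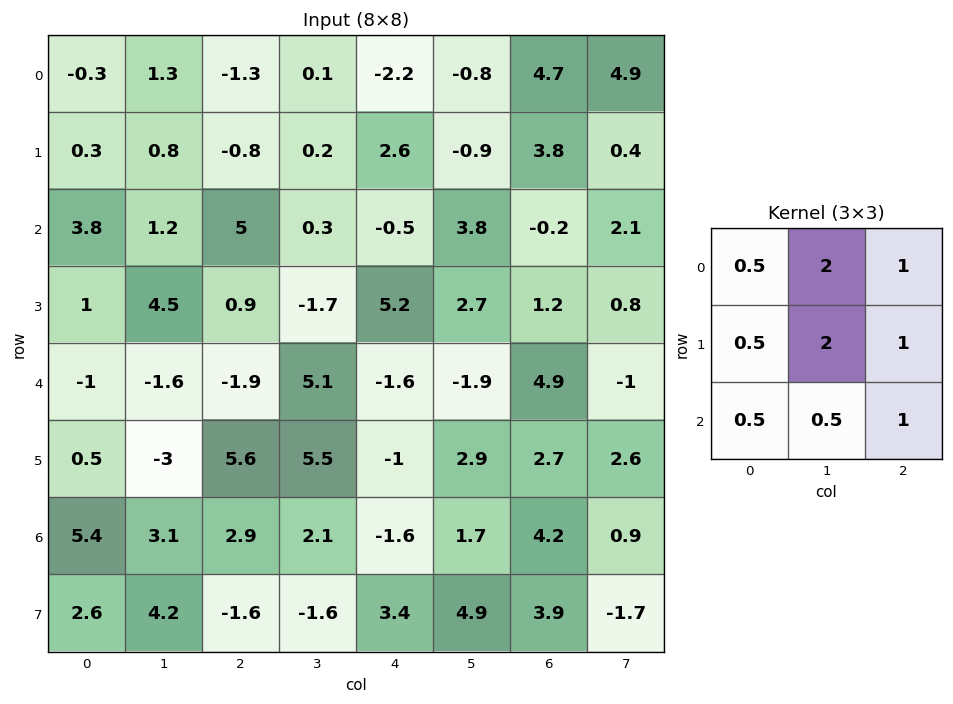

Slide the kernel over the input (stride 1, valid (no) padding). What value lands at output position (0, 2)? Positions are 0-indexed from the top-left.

2.1

The receptive field on the input at this output position is [-1.3 0.1 -2.2 / -0.8 0.2 2.6 / 5 0.3 -0.5]. Elementwise product with the kernel and sum: -1.3·0.5 + 0.1·2 + -2.2·1 + -0.8·0.5 + 0.2·2 + 2.6·1 + 5·0.5 + 0.3·0.5 + -0.5·1.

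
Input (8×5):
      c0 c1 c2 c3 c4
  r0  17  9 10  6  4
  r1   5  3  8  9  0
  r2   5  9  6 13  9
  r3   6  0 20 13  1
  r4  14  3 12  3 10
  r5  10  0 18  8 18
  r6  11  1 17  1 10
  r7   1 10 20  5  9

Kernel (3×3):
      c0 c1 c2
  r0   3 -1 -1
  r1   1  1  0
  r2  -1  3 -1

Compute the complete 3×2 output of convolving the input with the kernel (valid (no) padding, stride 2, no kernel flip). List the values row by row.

56 61
-11 16
12 25

Output[0,0]: The receptive field on the input at this output position is [17 9 10 / 5 3 8 / 5 9 6]. Elementwise product with the kernel and sum: 17·3 + 9·-1 + 10·-1 + 5·1 + 3·1 + 5·-1 + 9·3 + 6·-1.
Output[0,1]: The receptive field on the input at this output position is [10 6 4 / 8 9 0 / 6 13 9]. Elementwise product with the kernel and sum: 10·3 + 6·-1 + 4·-1 + 8·1 + 9·1 + 6·-1 + 13·3 + 9·-1.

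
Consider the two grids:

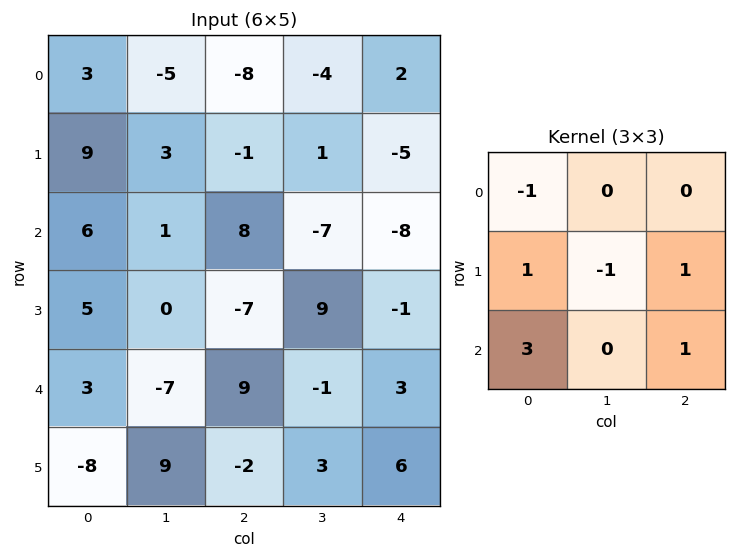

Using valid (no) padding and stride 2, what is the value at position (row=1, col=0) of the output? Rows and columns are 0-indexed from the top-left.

The receptive field on the input at this output position is [6 1 8 / 5 0 -7 / 3 -7 9]. Elementwise product with the kernel and sum: 6·-1 + 5·1 + 0·-1 + -7·1 + 3·3 + 9·1.

10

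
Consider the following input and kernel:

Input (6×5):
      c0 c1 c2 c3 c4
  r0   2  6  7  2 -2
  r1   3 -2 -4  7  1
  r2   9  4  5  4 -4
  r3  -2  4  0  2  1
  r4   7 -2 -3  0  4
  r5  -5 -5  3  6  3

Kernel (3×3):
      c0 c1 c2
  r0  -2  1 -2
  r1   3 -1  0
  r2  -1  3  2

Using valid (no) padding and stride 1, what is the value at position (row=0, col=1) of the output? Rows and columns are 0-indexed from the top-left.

8

The receptive field on the input at this output position is [6 7 2 / -2 -4 7 / 4 5 4]. Elementwise product with the kernel and sum: 6·-2 + 7·1 + 2·-2 + -2·3 + -4·-1 + 4·-1 + 5·3 + 4·2.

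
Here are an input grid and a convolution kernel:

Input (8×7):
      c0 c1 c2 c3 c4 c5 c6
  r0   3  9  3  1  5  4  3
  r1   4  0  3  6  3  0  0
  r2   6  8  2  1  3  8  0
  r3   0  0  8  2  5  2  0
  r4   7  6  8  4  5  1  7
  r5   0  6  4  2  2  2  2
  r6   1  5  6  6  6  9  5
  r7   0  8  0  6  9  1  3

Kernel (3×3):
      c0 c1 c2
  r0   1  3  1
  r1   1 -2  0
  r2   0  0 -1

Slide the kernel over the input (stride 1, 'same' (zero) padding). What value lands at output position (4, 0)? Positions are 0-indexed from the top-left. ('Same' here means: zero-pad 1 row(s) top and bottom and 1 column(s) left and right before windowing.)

The receptive field on the zero-padded input at this output position is [0 0 0 / 0 7 6 / 0 0 6]. Elementwise product with the kernel and sum: 0·1 + 0·3 + 0·1 + 0·1 + 7·-2 + 6·-1.

-20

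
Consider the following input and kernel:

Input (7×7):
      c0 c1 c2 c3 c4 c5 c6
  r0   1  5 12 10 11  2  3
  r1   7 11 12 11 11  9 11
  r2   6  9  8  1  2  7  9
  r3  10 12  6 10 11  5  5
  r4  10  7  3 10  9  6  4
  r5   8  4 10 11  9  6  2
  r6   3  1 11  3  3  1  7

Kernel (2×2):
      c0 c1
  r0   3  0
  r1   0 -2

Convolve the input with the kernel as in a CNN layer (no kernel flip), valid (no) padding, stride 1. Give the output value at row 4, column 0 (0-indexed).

22

The receptive field on the input at this output position is [10 7 / 8 4]. Elementwise product with the kernel and sum: 10·3 + 4·-2.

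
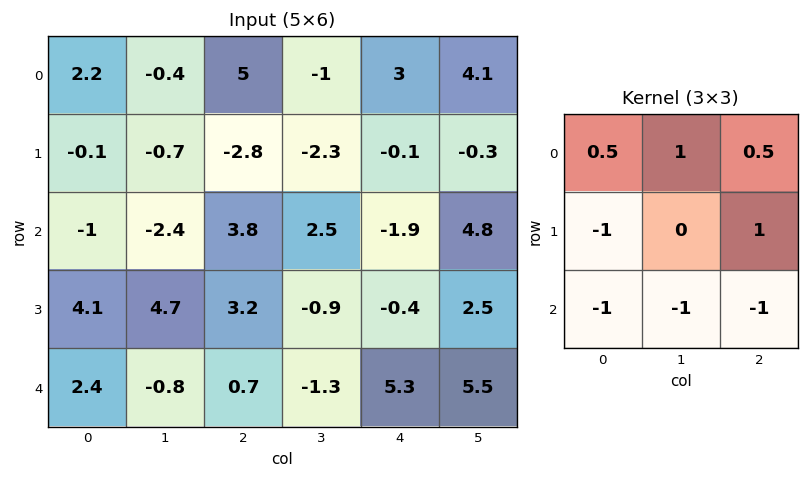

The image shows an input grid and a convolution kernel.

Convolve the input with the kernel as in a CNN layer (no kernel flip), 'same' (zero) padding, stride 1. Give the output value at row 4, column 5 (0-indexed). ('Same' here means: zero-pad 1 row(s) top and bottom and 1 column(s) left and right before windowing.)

The receptive field on the zero-padded input at this output position is [-0.4 2.5 0 / 5.3 5.5 0 / 0 0 0]. Elementwise product with the kernel and sum: -0.4·0.5 + 2.5·1 + 0·0.5 + 5.3·-1 + 0·1 + 0·-1 + 0·-1 + 0·-1.

-3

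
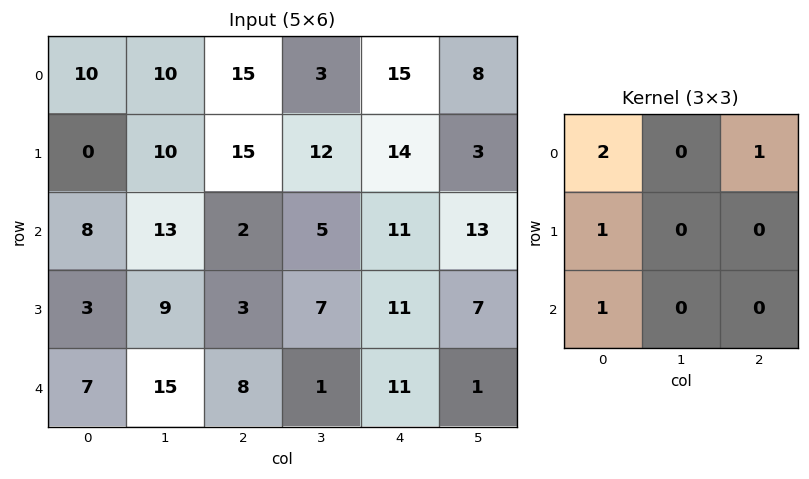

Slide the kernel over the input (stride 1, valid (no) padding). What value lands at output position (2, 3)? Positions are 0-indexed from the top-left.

31

The receptive field on the input at this output position is [5 11 13 / 7 11 7 / 1 11 1]. Elementwise product with the kernel and sum: 5·2 + 13·1 + 7·1 + 1·1.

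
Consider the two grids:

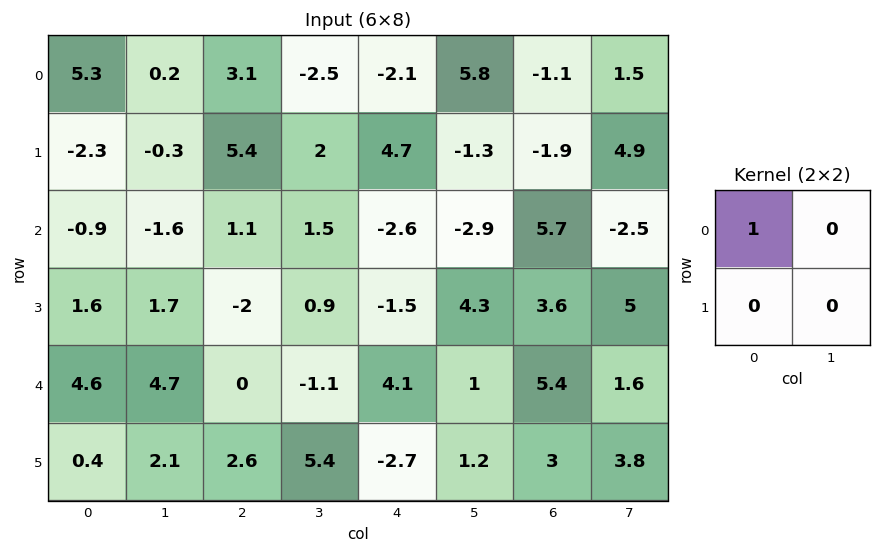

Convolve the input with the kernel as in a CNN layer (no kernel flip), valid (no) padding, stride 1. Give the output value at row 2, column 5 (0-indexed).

-2.9

The receptive field on the input at this output position is [-2.9 5.7 / 4.3 3.6]. Elementwise product with the kernel and sum: -2.9·1.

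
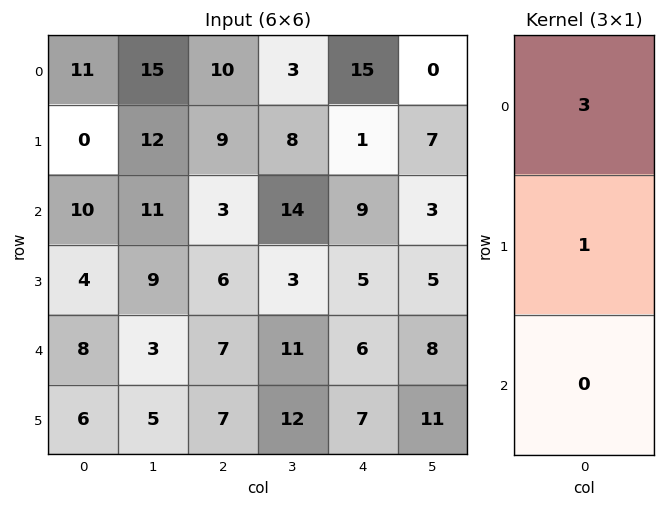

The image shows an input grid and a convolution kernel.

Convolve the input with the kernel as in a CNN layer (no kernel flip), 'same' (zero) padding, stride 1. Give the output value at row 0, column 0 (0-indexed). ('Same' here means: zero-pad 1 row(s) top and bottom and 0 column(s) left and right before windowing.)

The receptive field on the zero-padded input at this output position is [0 / 11 / 0]. Elementwise product with the kernel and sum: 0·3 + 11·1.

11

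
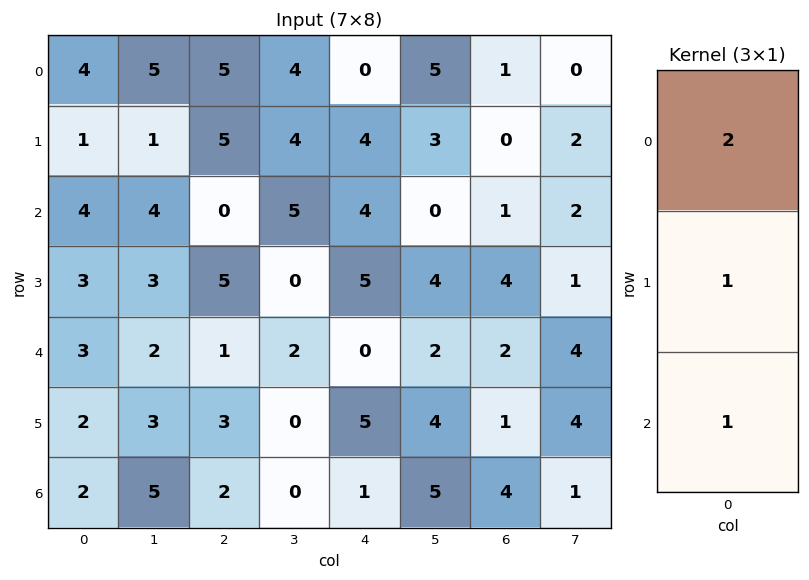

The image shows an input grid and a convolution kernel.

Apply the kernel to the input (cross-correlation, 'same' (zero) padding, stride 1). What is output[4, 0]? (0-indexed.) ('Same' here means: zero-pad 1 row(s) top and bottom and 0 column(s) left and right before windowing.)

11

The receptive field on the zero-padded input at this output position is [3 / 3 / 2]. Elementwise product with the kernel and sum: 3·2 + 3·1 + 2·1.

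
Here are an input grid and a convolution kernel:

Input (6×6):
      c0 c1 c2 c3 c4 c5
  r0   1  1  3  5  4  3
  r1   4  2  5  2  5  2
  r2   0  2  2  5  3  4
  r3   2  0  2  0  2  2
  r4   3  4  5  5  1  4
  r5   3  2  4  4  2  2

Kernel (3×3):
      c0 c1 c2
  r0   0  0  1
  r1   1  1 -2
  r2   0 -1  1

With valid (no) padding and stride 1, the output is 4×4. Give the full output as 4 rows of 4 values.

Output[0,0]: The receptive field on the input at this output position is [1 1 3 / 4 2 5 / 0 2 2]. Elementwise product with the kernel and sum: 3·1 + 4·1 + 2·1 + 5·-2 + 2·-1 + 2·1.

-1 11 -1 7
5 -6 8 2
1 7 -3 5
1 -1 8 0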